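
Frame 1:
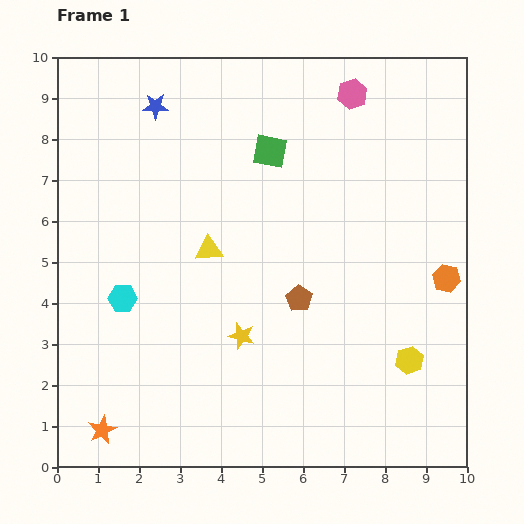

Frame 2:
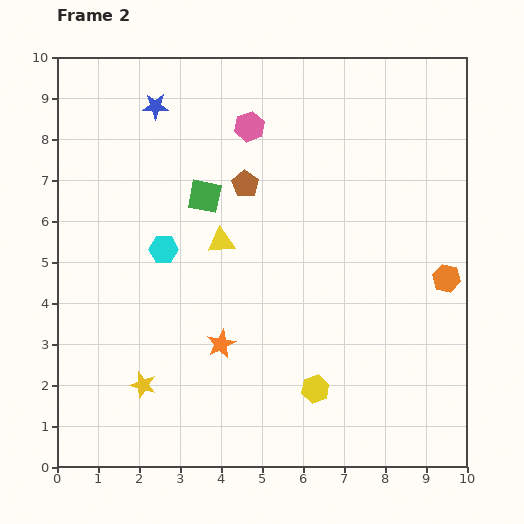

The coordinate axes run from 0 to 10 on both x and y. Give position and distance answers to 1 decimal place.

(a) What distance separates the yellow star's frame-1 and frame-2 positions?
2.7

The yellow star moved from (4.5, 3.2) to (2.1, 2.0), a distance of √(2.4² + 1.2²) ≈ 2.7.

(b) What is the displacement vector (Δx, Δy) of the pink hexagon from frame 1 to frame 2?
(-2.5, -0.8)

The pink hexagon was at (7.2, 9.1) in frame 1 and (4.7, 8.3) in frame 2.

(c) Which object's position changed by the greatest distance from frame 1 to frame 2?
the orange star

(moved 3.6; next 3.1)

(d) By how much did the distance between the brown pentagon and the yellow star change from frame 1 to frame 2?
+3.8

Distance in frame 1: 1.7. Distance in frame 2: 5.5.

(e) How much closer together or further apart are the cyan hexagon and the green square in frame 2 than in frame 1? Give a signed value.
-3.5

Distance in frame 1: 5.1. Distance in frame 2: 1.6.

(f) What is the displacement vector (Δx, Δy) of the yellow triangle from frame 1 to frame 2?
(0.3, 0.2)

The yellow triangle was at (3.7, 5.3) in frame 1 and (4.0, 5.5) in frame 2.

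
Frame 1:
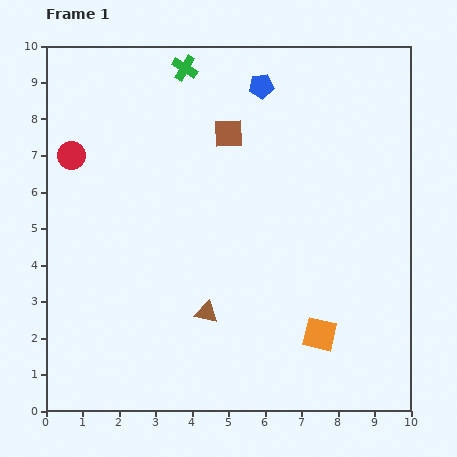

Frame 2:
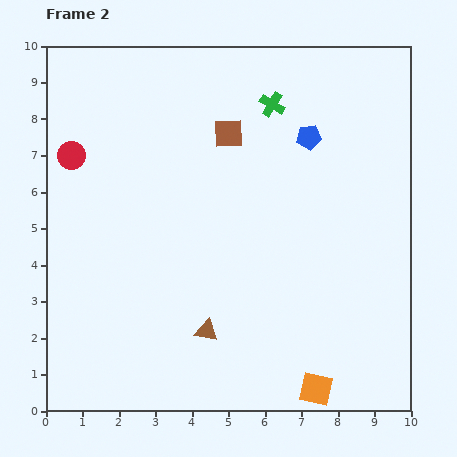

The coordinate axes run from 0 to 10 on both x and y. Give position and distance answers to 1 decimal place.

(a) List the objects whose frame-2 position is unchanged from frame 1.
the brown square, the red circle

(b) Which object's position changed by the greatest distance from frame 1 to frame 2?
the green cross

(moved 2.6; next 1.9)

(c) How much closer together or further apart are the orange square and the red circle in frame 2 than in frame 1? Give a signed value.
+0.9

Distance in frame 1: 8.4. Distance in frame 2: 9.3.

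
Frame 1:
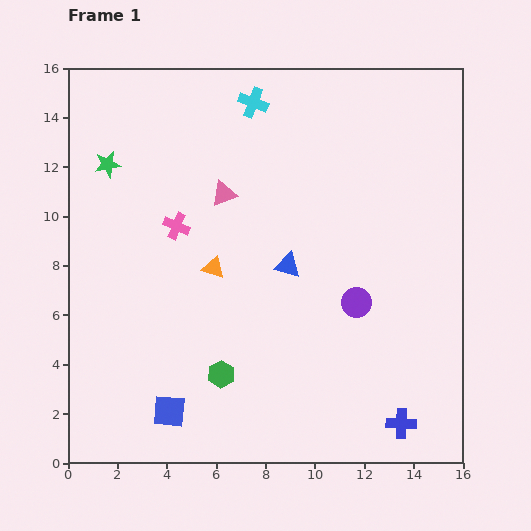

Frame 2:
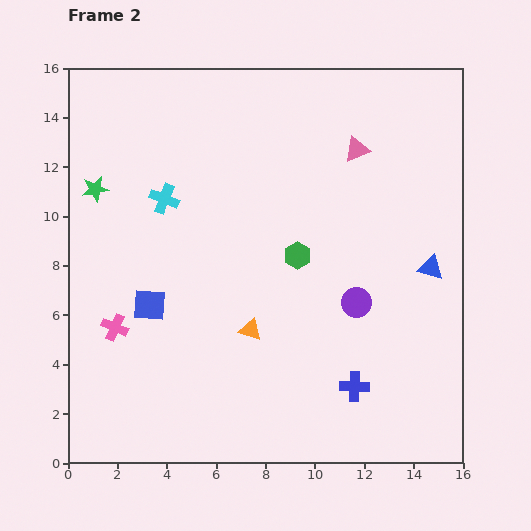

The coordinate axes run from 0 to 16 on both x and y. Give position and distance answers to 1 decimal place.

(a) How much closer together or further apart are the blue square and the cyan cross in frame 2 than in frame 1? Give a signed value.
-8.7

Distance in frame 1: 13.0. Distance in frame 2: 4.3.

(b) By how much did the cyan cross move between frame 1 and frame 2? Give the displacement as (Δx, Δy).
(-3.6, -3.9)

The cyan cross was at (7.5, 14.6) in frame 1 and (3.9, 10.7) in frame 2.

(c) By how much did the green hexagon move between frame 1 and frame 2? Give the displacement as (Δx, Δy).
(3.1, 4.8)

The green hexagon was at (6.2, 3.6) in frame 1 and (9.3, 8.4) in frame 2.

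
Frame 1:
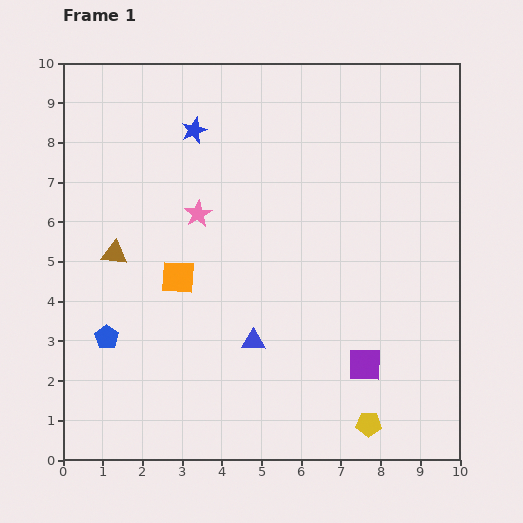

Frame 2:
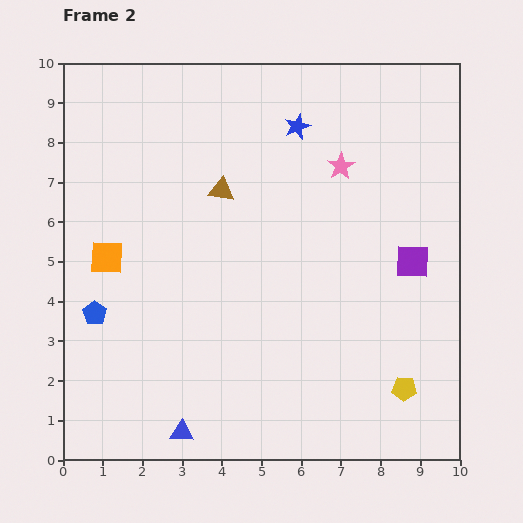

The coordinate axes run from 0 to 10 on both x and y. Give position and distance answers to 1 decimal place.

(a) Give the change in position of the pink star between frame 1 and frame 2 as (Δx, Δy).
(3.6, 1.2)

The pink star was at (3.4, 6.2) in frame 1 and (7.0, 7.4) in frame 2.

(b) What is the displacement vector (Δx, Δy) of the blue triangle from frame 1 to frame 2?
(-1.8, -2.3)

The blue triangle was at (4.8, 3.0) in frame 1 and (3.0, 0.7) in frame 2.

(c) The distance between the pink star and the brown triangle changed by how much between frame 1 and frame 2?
+0.8

Distance in frame 1: 2.3. Distance in frame 2: 3.1.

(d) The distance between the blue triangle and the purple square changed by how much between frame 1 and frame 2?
+4.3

Distance in frame 1: 2.9. Distance in frame 2: 7.2.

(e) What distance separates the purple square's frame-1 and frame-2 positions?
2.9

The purple square moved from (7.6, 2.4) to (8.8, 5.0), a distance of √(1.2² + 2.6²) ≈ 2.9.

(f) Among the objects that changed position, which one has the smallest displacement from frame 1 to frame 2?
the blue pentagon

(moved 0.7)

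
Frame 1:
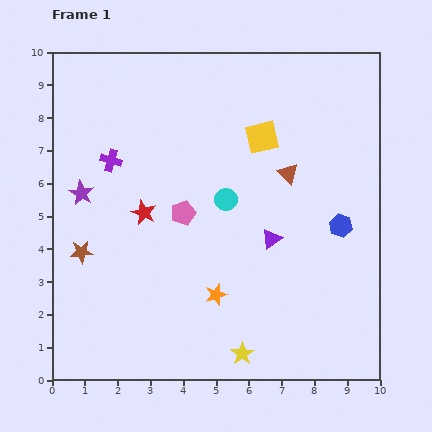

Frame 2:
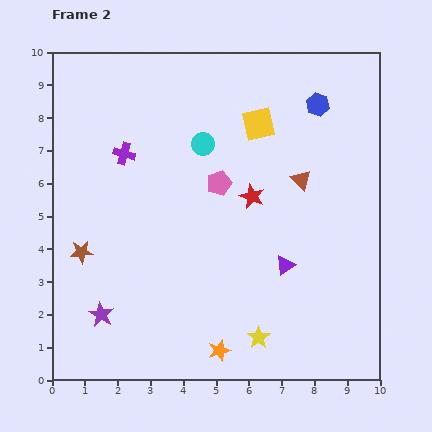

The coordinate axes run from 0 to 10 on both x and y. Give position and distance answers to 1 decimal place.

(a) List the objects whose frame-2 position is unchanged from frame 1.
the brown star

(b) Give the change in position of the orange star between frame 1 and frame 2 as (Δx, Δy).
(0.1, -1.7)

The orange star was at (5.0, 2.6) in frame 1 and (5.1, 0.9) in frame 2.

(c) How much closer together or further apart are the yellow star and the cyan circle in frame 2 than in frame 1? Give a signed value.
+1.4

Distance in frame 1: 4.7. Distance in frame 2: 6.1.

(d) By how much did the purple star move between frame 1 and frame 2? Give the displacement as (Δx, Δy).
(0.6, -3.7)

The purple star was at (0.9, 5.7) in frame 1 and (1.5, 2.0) in frame 2.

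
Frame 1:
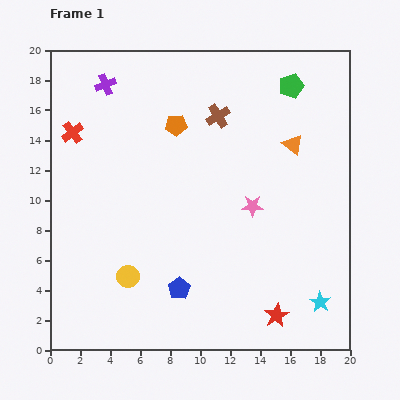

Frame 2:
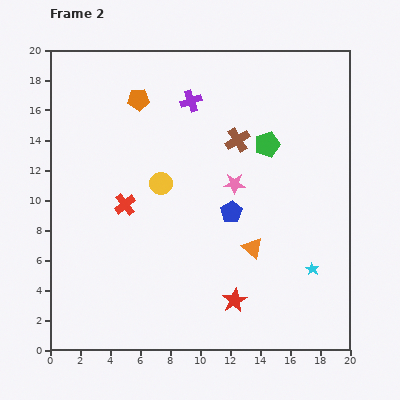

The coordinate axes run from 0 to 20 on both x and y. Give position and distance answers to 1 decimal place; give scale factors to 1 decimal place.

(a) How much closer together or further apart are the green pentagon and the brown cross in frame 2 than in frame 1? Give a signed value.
-3.3

Distance in frame 1: 5.3. Distance in frame 2: 2.0.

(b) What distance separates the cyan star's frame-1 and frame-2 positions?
2.3

The cyan star moved from (18.0, 3.2) to (17.5, 5.4), a distance of √(0.5² + 2.2²) ≈ 2.3.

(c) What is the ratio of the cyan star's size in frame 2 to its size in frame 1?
0.6×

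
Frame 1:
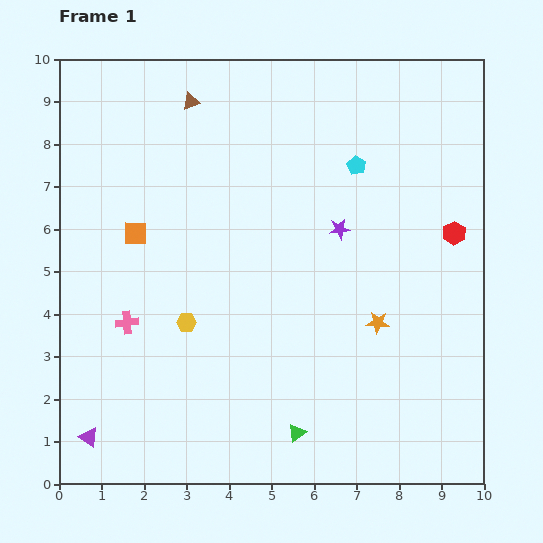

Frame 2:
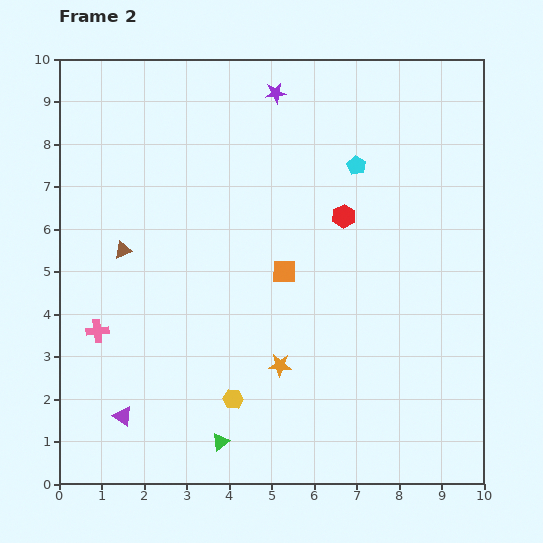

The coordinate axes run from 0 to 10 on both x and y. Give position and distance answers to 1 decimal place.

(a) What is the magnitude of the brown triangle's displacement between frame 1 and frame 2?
3.8

The brown triangle moved from (3.1, 9.0) to (1.5, 5.5), a distance of √(1.6² + 3.5²) ≈ 3.8.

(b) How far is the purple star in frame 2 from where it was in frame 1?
3.5

The purple star moved from (6.6, 6.0) to (5.1, 9.2), a distance of √(1.5² + 3.2²) ≈ 3.5.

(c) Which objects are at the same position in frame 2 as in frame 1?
the cyan pentagon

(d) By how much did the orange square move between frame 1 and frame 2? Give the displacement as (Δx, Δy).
(3.5, -0.9)

The orange square was at (1.8, 5.9) in frame 1 and (5.3, 5.0) in frame 2.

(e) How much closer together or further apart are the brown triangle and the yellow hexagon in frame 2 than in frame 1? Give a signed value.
-0.8

Distance in frame 1: 5.2. Distance in frame 2: 4.4.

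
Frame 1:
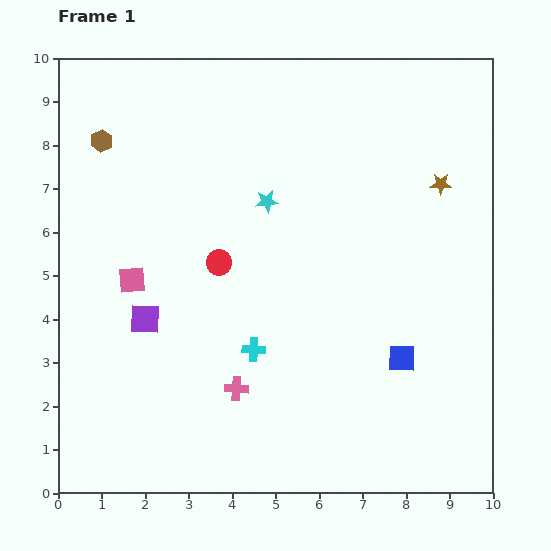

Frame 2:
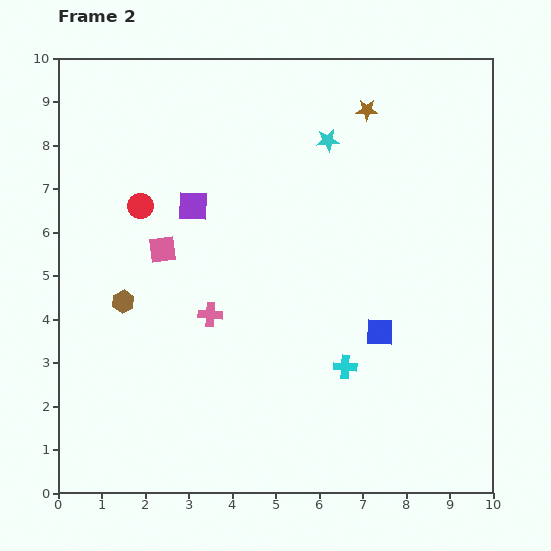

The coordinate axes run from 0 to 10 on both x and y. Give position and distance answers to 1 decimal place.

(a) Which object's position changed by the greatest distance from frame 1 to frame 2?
the brown hexagon

(moved 3.7; next 2.8)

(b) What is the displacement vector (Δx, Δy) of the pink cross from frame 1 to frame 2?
(-0.6, 1.7)

The pink cross was at (4.1, 2.4) in frame 1 and (3.5, 4.1) in frame 2.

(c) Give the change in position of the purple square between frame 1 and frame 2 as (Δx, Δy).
(1.1, 2.6)

The purple square was at (2.0, 4.0) in frame 1 and (3.1, 6.6) in frame 2.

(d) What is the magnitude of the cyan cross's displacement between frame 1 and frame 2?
2.1

The cyan cross moved from (4.5, 3.3) to (6.6, 2.9), a distance of √(2.1² + 0.4²) ≈ 2.1.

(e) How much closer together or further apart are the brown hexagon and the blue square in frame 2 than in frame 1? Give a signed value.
-2.6

Distance in frame 1: 8.5. Distance in frame 2: 5.9.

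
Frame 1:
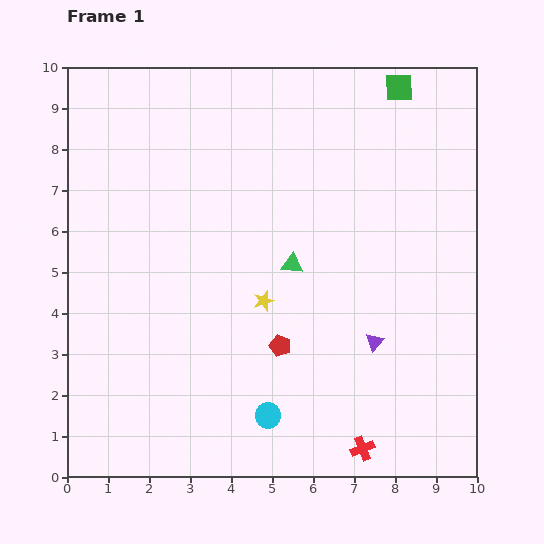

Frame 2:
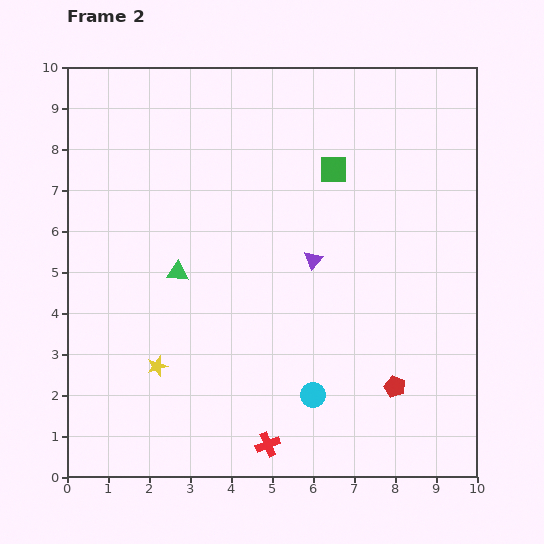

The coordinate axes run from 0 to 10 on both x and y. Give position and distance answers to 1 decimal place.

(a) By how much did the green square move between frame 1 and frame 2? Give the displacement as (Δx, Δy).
(-1.6, -2.0)

The green square was at (8.1, 9.5) in frame 1 and (6.5, 7.5) in frame 2.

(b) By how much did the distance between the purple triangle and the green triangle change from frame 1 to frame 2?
+0.5

Distance in frame 1: 2.8. Distance in frame 2: 3.3.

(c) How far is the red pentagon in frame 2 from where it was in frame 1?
3.0

The red pentagon moved from (5.2, 3.2) to (8.0, 2.2), a distance of √(2.8² + 1.0²) ≈ 3.0.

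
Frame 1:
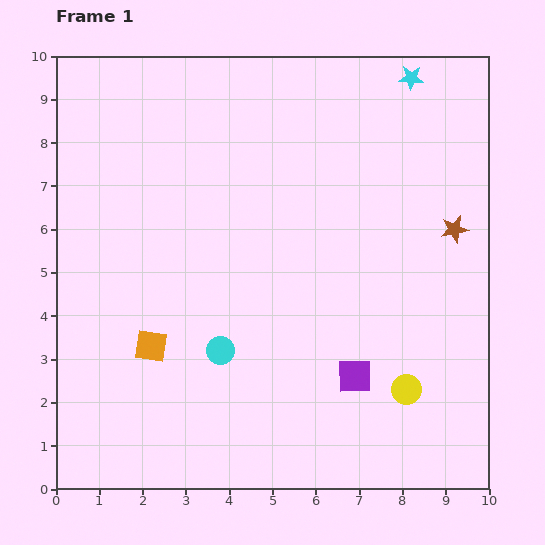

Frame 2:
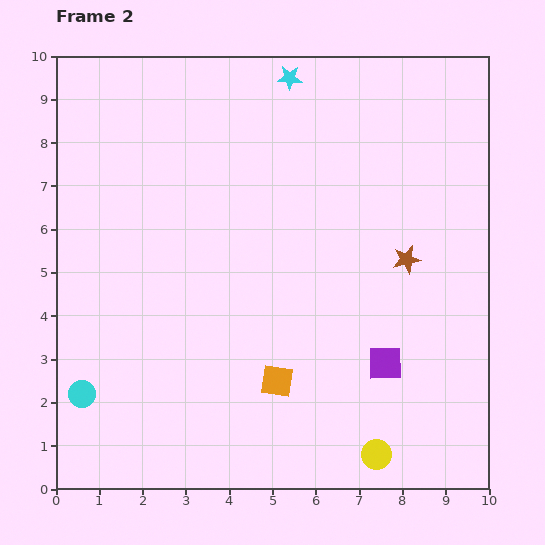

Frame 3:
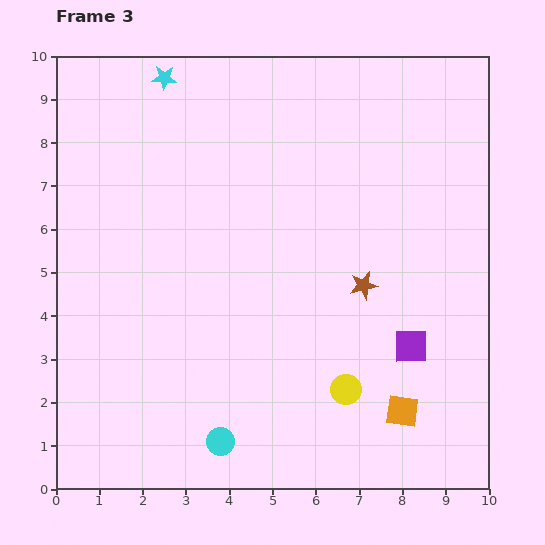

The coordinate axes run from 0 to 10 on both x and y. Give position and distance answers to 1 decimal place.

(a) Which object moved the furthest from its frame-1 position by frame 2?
the cyan circle

(moved 3.4; next 3.0)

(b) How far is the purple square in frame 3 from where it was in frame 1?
1.5

The purple square moved from (6.9, 2.6) to (8.2, 3.3), a distance of √(1.3² + 0.7²) ≈ 1.5.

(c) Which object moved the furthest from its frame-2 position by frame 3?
the cyan circle

(moved 3.4; next 3.0)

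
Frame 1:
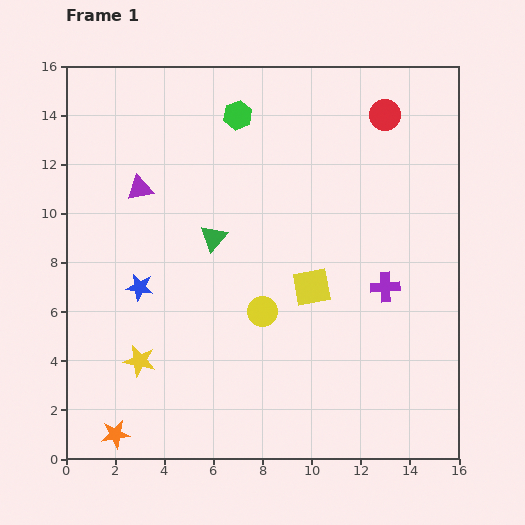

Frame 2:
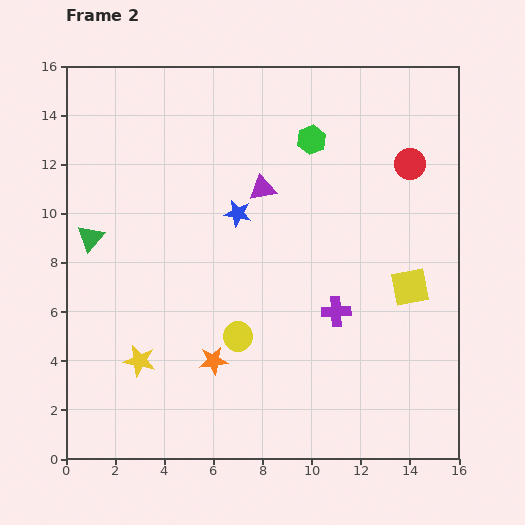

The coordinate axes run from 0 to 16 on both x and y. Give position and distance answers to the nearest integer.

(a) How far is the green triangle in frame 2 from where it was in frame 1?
5

The green triangle moved from (6, 9) to (1, 9), a distance of √(5² + 0²) ≈ 5.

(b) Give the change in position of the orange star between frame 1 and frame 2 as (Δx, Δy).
(4, 3)

The orange star was at (2, 1) in frame 1 and (6, 4) in frame 2.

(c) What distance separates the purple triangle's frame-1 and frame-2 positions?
5

The purple triangle moved from (3, 11) to (8, 11), a distance of √(5² + 0²) ≈ 5.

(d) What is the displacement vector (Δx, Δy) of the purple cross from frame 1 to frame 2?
(-2, -1)

The purple cross was at (13, 7) in frame 1 and (11, 6) in frame 2.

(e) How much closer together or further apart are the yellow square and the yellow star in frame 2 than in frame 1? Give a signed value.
+3

Distance in frame 1: 8. Distance in frame 2: 11.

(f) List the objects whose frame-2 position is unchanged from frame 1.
the yellow star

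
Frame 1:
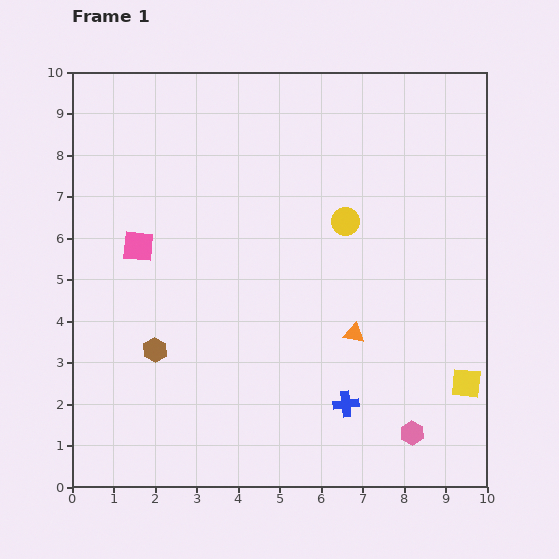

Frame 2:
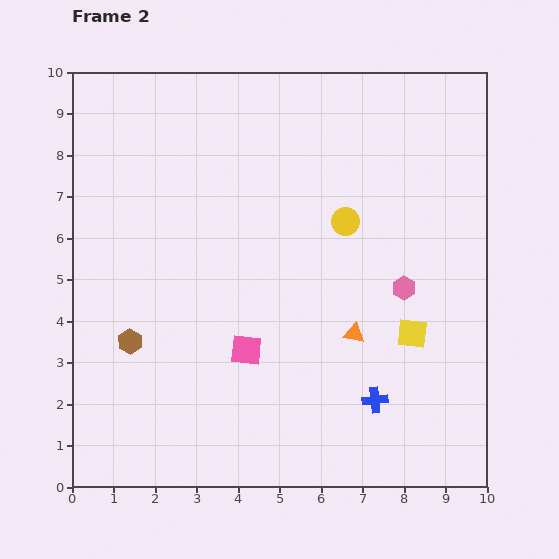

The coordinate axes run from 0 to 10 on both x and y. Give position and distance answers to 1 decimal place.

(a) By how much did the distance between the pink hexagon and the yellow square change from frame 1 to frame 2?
-0.7

Distance in frame 1: 1.8. Distance in frame 2: 1.1.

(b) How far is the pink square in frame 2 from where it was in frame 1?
3.6

The pink square moved from (1.6, 5.8) to (4.2, 3.3), a distance of √(2.6² + 2.5²) ≈ 3.6.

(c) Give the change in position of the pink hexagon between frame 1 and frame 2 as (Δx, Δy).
(-0.2, 3.5)

The pink hexagon was at (8.2, 1.3) in frame 1 and (8.0, 4.8) in frame 2.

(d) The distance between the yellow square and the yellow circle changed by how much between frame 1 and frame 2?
-1.8

Distance in frame 1: 4.9. Distance in frame 2: 3.1.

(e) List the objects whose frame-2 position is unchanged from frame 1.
the orange triangle, the yellow circle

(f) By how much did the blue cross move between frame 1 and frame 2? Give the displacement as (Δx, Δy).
(0.7, 0.1)

The blue cross was at (6.6, 2.0) in frame 1 and (7.3, 2.1) in frame 2.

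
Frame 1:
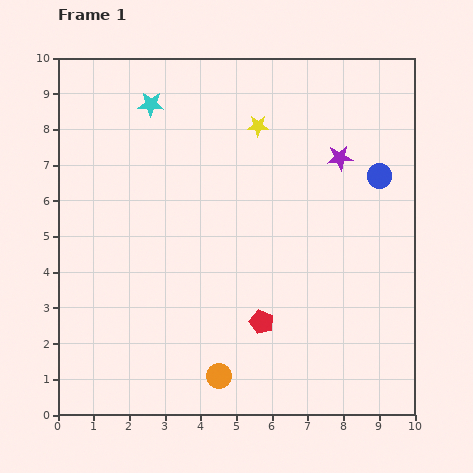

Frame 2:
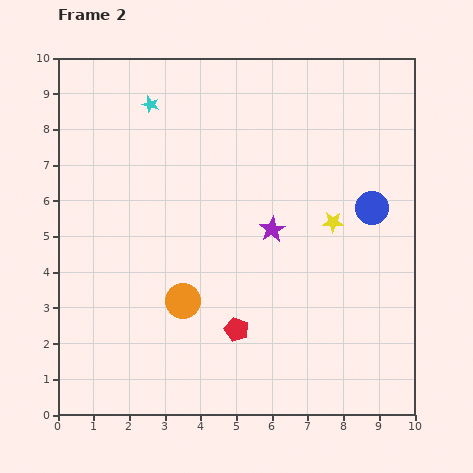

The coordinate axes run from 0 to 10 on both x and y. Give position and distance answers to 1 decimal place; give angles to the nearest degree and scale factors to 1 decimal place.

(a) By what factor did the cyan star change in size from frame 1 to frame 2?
0.7×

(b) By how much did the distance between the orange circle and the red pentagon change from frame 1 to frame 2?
-0.2

Distance in frame 1: 1.9. Distance in frame 2: 1.7.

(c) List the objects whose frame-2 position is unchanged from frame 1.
the cyan star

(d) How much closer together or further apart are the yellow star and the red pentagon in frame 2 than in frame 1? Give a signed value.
-1.5

Distance in frame 1: 5.5. Distance in frame 2: 4.0.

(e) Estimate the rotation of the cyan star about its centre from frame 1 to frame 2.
15° clockwise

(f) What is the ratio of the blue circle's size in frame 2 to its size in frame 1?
1.4×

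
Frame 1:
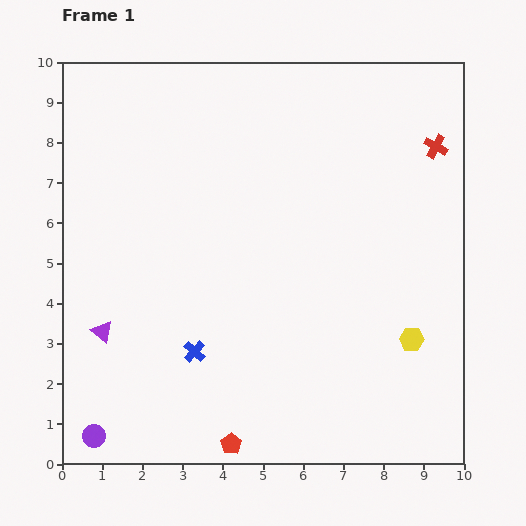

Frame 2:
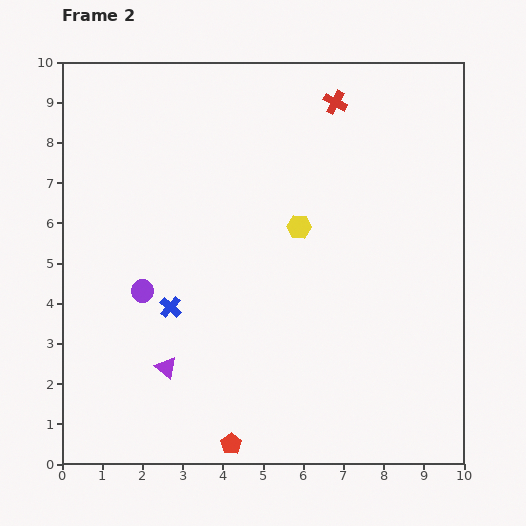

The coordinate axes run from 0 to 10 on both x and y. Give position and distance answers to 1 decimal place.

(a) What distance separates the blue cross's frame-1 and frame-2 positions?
1.3

The blue cross moved from (3.3, 2.8) to (2.7, 3.9), a distance of √(0.6² + 1.1²) ≈ 1.3.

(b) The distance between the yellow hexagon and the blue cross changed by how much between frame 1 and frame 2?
-1.6

Distance in frame 1: 5.4. Distance in frame 2: 3.8.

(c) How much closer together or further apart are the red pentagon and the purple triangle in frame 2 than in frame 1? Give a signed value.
-1.8

Distance in frame 1: 4.3. Distance in frame 2: 2.5.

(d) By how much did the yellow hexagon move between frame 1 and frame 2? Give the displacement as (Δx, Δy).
(-2.8, 2.8)

The yellow hexagon was at (8.7, 3.1) in frame 1 and (5.9, 5.9) in frame 2.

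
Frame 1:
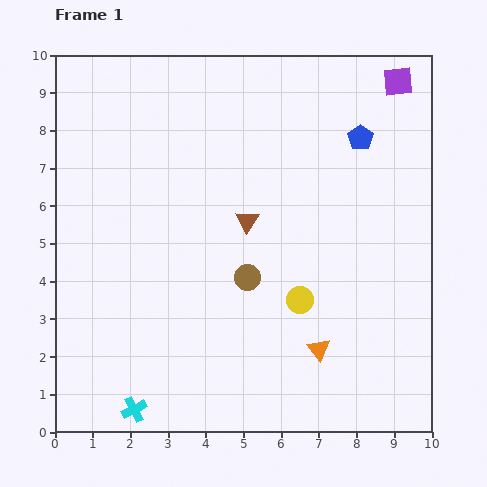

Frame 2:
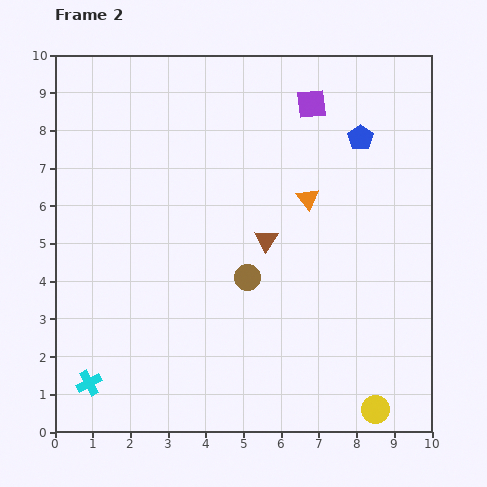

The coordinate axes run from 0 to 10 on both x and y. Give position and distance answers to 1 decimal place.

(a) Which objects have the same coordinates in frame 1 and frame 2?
the brown circle, the blue pentagon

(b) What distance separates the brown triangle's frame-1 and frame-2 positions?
0.7

The brown triangle moved from (5.1, 5.6) to (5.6, 5.1), a distance of √(0.5² + 0.5²) ≈ 0.7.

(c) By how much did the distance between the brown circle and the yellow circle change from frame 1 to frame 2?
+3.4

Distance in frame 1: 1.5. Distance in frame 2: 4.9.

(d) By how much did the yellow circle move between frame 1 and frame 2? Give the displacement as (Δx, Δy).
(2.0, -2.9)

The yellow circle was at (6.5, 3.5) in frame 1 and (8.5, 0.6) in frame 2.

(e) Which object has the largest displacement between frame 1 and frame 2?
the orange triangle

(moved 4.0; next 3.5)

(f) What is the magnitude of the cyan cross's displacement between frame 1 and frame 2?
1.4

The cyan cross moved from (2.1, 0.6) to (0.9, 1.3), a distance of √(1.2² + 0.7²) ≈ 1.4.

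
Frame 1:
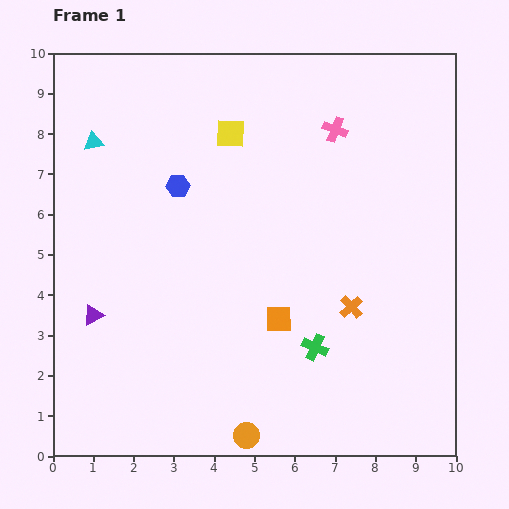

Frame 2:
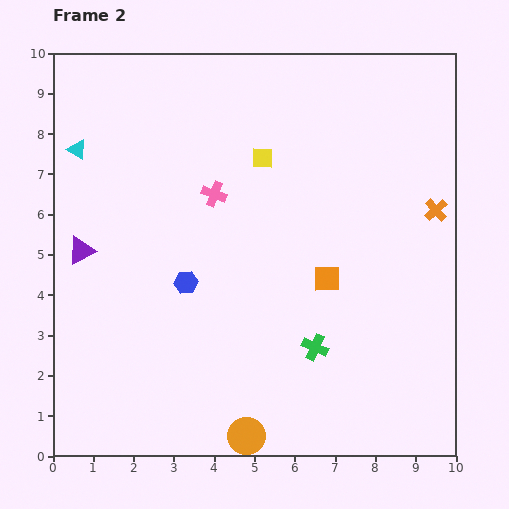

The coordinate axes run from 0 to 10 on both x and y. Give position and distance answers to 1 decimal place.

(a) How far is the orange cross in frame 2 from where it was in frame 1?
3.2

The orange cross moved from (7.4, 3.7) to (9.5, 6.1), a distance of √(2.1² + 2.4²) ≈ 3.2.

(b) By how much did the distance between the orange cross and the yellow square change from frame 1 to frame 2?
-0.7

Distance in frame 1: 5.2. Distance in frame 2: 4.5.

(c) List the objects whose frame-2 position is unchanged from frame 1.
the green cross, the orange circle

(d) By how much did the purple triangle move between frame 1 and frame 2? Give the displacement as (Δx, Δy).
(-0.3, 1.6)

The purple triangle was at (1.0, 3.5) in frame 1 and (0.7, 5.1) in frame 2.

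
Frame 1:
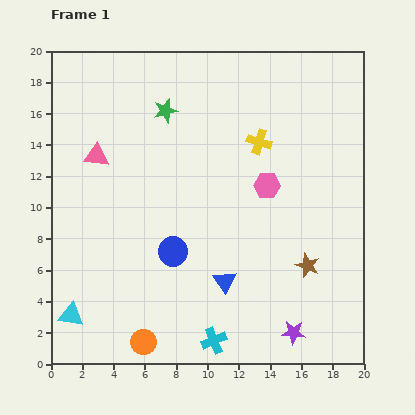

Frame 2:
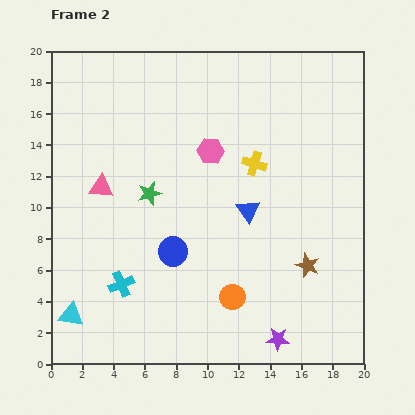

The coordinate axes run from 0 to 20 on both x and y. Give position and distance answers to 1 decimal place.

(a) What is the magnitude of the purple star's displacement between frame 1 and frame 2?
1.1

The purple star moved from (15.5, 2.0) to (14.5, 1.6), a distance of √(1.0² + 0.4²) ≈ 1.1.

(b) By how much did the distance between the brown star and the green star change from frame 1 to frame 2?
-2.3

Distance in frame 1: 13.4. Distance in frame 2: 11.1.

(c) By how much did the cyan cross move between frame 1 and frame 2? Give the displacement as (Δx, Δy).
(-5.9, 3.6)

The cyan cross was at (10.4, 1.5) in frame 1 and (4.5, 5.1) in frame 2.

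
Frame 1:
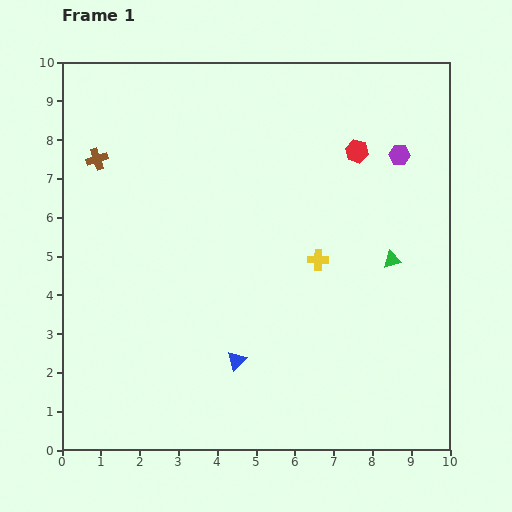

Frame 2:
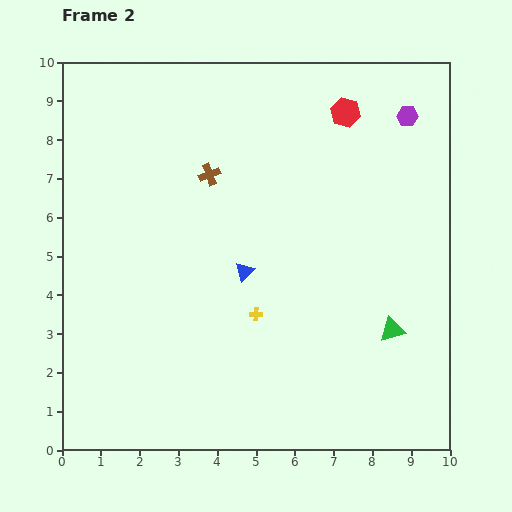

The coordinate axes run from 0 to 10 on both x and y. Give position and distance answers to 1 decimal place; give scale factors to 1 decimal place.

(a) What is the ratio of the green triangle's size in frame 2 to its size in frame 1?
1.4×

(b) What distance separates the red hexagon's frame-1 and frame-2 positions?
1.0

The red hexagon moved from (7.6, 7.7) to (7.3, 8.7), a distance of √(0.3² + 1.0²) ≈ 1.0.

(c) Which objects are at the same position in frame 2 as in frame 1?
none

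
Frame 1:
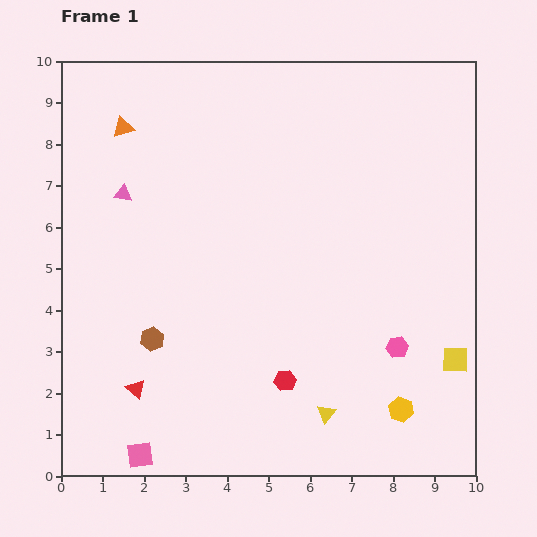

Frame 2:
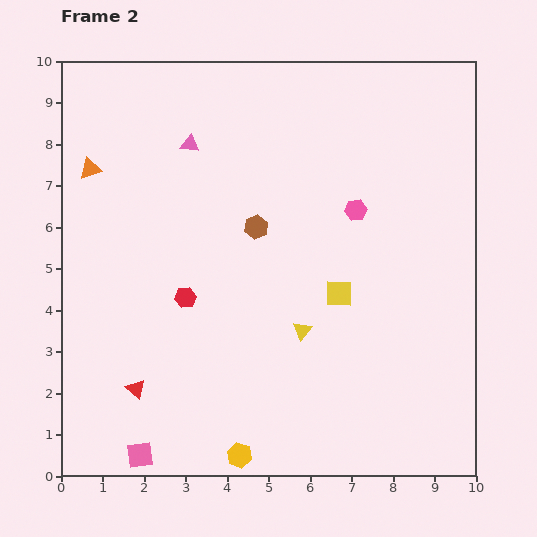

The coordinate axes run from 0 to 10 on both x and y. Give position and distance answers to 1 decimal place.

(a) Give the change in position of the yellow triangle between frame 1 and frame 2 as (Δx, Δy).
(-0.6, 2.0)

The yellow triangle was at (6.4, 1.5) in frame 1 and (5.8, 3.5) in frame 2.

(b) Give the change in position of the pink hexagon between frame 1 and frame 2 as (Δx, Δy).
(-1.0, 3.3)

The pink hexagon was at (8.1, 3.1) in frame 1 and (7.1, 6.4) in frame 2.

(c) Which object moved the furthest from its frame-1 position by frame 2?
the yellow hexagon

(moved 4.1; next 3.7)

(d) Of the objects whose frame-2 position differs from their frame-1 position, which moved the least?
the orange triangle

(moved 1.3)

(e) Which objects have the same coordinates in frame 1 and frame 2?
the pink square, the red triangle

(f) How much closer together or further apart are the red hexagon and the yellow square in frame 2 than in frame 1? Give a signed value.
-0.4

Distance in frame 1: 4.1. Distance in frame 2: 3.7.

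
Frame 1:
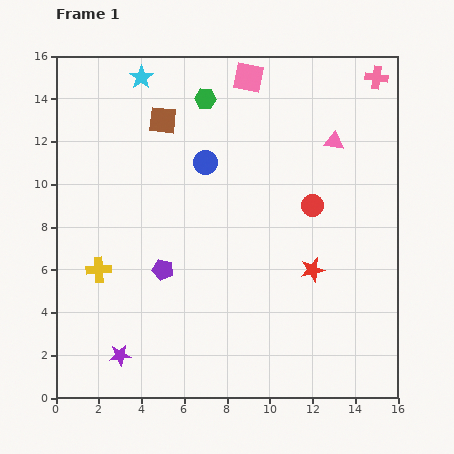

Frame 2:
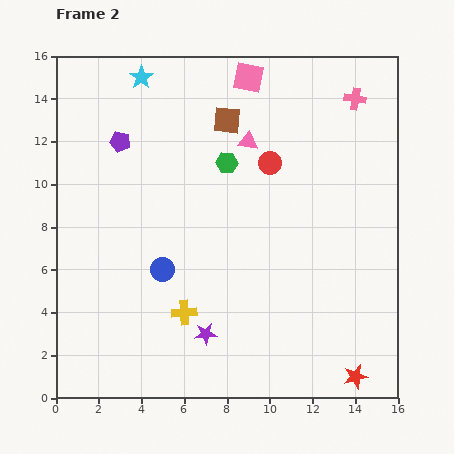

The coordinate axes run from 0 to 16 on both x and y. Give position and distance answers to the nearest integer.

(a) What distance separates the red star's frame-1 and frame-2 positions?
5

The red star moved from (12, 6) to (14, 1), a distance of √(2² + 5²) ≈ 5.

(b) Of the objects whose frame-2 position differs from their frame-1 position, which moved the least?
the pink cross

(moved 1)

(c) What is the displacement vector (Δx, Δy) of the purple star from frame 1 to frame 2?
(4, 1)

The purple star was at (3, 2) in frame 1 and (7, 3) in frame 2.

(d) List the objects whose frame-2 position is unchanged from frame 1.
the cyan star, the pink square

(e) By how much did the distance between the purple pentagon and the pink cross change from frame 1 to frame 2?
-2

Distance in frame 1: 13. Distance in frame 2: 11.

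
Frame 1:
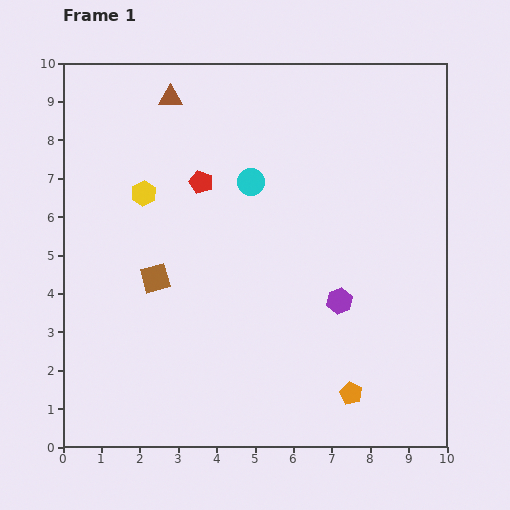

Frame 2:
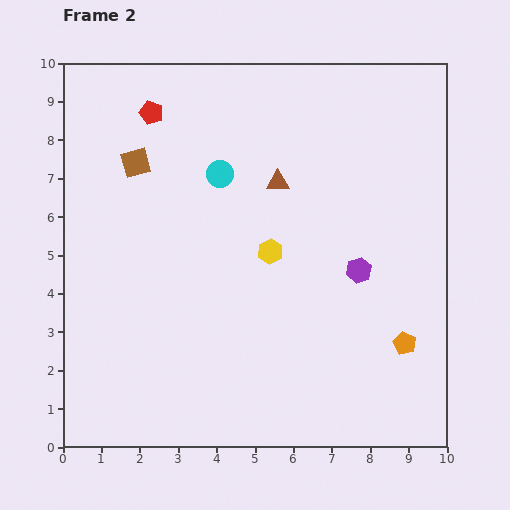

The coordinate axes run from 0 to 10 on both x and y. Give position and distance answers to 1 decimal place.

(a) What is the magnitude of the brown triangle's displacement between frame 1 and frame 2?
3.6

The brown triangle moved from (2.8, 9.1) to (5.6, 6.9), a distance of √(2.8² + 2.2²) ≈ 3.6.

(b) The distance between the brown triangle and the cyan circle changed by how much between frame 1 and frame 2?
-1.5

Distance in frame 1: 3.0. Distance in frame 2: 1.5.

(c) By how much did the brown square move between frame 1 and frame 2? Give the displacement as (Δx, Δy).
(-0.5, 3.0)

The brown square was at (2.4, 4.4) in frame 1 and (1.9, 7.4) in frame 2.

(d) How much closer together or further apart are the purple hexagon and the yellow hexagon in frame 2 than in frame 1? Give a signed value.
-3.4

Distance in frame 1: 5.8. Distance in frame 2: 2.4.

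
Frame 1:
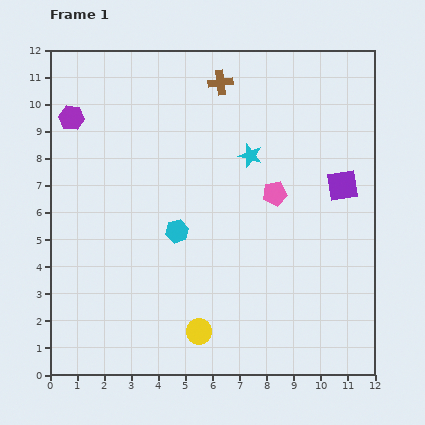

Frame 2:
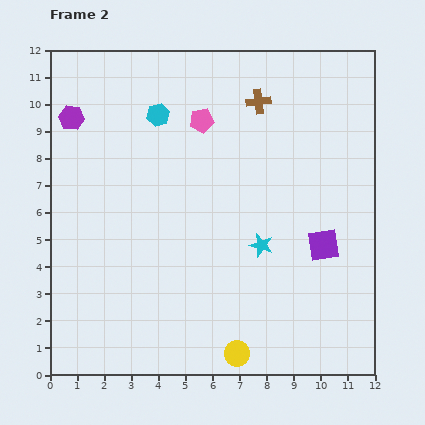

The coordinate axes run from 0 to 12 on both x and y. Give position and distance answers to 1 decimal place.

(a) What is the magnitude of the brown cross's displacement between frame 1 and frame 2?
1.6

The brown cross moved from (6.3, 10.8) to (7.7, 10.1), a distance of √(1.4² + 0.7²) ≈ 1.6.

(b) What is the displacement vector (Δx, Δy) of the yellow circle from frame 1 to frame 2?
(1.4, -0.8)

The yellow circle was at (5.5, 1.6) in frame 1 and (6.9, 0.8) in frame 2.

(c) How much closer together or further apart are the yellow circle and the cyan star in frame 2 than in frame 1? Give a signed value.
-2.7

Distance in frame 1: 6.8. Distance in frame 2: 4.1.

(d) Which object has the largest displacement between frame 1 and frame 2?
the cyan hexagon

(moved 4.4; next 3.8)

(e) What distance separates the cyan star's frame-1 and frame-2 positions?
3.3

The cyan star moved from (7.4, 8.1) to (7.8, 4.8), a distance of √(0.4² + 3.3²) ≈ 3.3.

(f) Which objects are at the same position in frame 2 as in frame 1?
the purple hexagon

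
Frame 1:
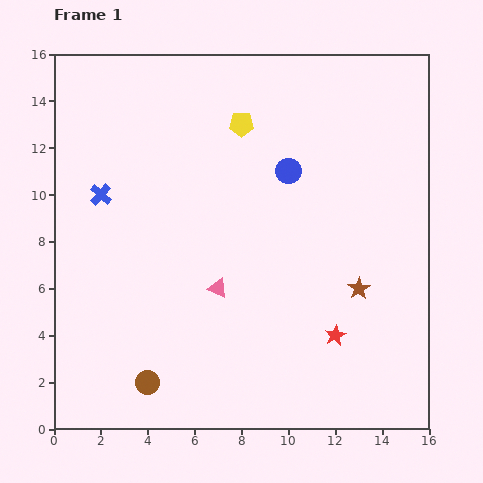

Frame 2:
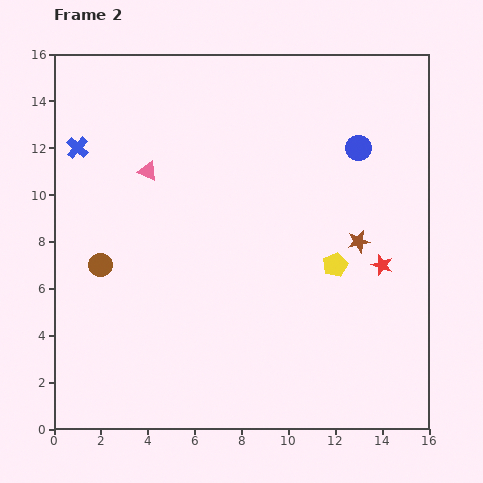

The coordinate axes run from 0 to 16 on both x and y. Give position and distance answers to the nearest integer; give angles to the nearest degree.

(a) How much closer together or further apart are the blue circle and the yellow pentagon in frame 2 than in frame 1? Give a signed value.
+2

Distance in frame 1: 3. Distance in frame 2: 5.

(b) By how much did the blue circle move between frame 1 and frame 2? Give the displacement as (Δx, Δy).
(3, 1)

The blue circle was at (10, 11) in frame 1 and (13, 12) in frame 2.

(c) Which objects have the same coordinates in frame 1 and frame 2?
none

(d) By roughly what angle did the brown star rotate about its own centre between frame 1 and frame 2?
21° clockwise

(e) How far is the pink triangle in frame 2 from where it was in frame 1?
6

The pink triangle moved from (7, 6) to (4, 11), a distance of √(3² + 5²) ≈ 6.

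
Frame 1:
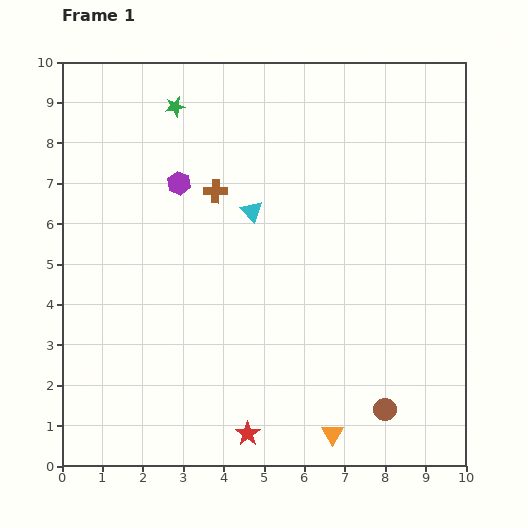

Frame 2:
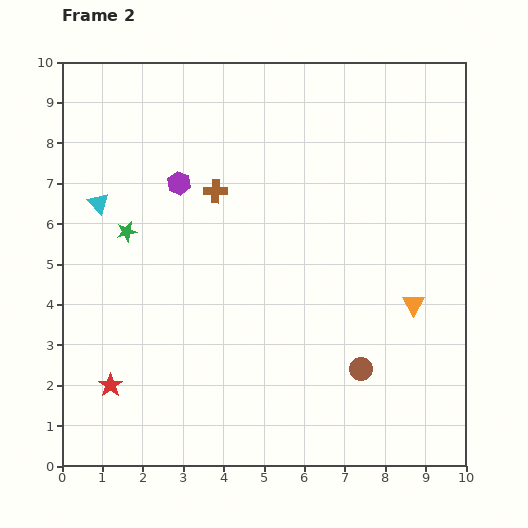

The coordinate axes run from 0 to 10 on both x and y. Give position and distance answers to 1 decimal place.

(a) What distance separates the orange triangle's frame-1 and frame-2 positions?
3.8

The orange triangle moved from (6.7, 0.8) to (8.7, 4.0), a distance of √(2.0² + 3.2²) ≈ 3.8.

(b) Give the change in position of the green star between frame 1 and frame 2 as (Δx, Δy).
(-1.2, -3.1)

The green star was at (2.8, 8.9) in frame 1 and (1.6, 5.8) in frame 2.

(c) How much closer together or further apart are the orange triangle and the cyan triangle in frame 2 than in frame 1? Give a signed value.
+2.3

Distance in frame 1: 5.9. Distance in frame 2: 8.2.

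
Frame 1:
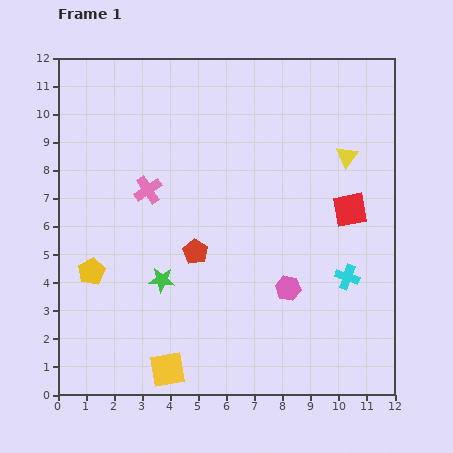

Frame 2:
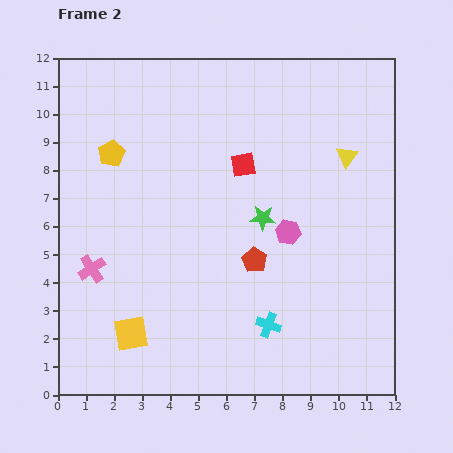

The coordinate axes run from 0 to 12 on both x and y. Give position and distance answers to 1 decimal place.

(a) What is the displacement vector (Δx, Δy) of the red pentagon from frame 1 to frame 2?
(2.1, -0.3)

The red pentagon was at (4.9, 5.1) in frame 1 and (7.0, 4.8) in frame 2.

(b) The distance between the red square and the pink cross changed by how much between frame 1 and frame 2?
-0.7

Distance in frame 1: 7.2. Distance in frame 2: 6.5.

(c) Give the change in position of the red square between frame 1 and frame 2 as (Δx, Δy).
(-3.8, 1.6)

The red square was at (10.4, 6.6) in frame 1 and (6.6, 8.2) in frame 2.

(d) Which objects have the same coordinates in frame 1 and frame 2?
the yellow triangle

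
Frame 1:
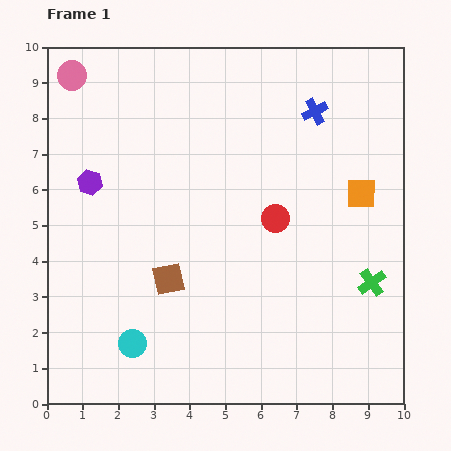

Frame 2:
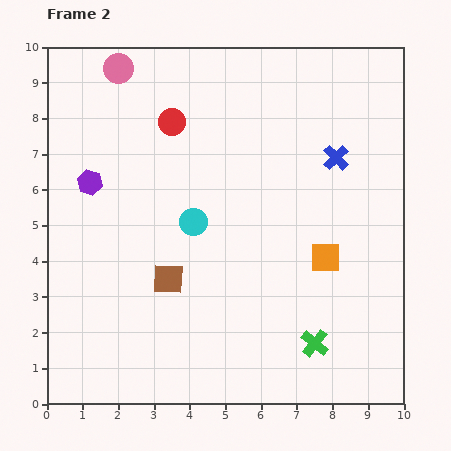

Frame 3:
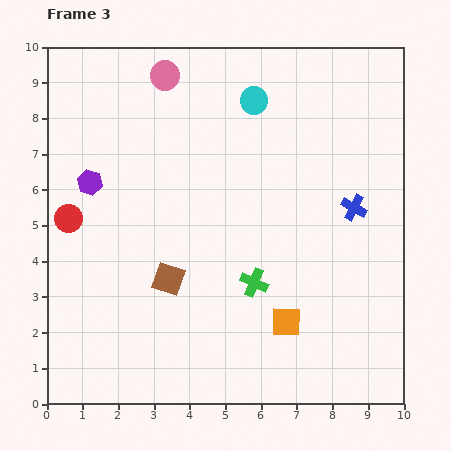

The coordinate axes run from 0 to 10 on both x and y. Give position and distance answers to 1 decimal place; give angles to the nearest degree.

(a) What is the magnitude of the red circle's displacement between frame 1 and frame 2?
4.0

The red circle moved from (6.4, 5.2) to (3.5, 7.9), a distance of √(2.9² + 2.7²) ≈ 4.0.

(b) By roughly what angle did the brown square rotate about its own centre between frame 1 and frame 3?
30° clockwise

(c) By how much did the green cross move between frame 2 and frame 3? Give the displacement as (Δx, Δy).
(-1.7, 1.7)

The green cross was at (7.5, 1.7) in frame 2 and (5.8, 3.4) in frame 3.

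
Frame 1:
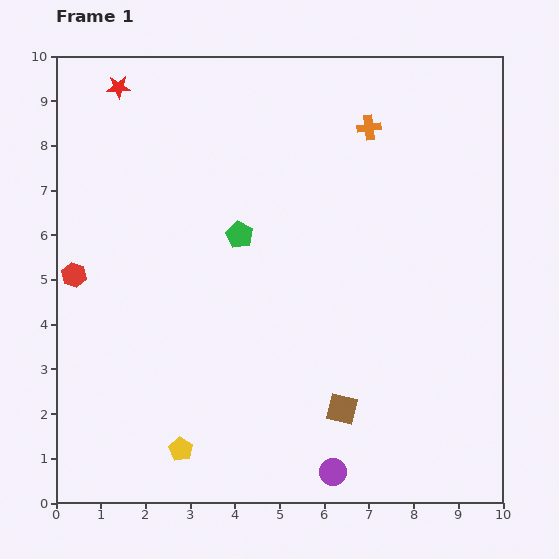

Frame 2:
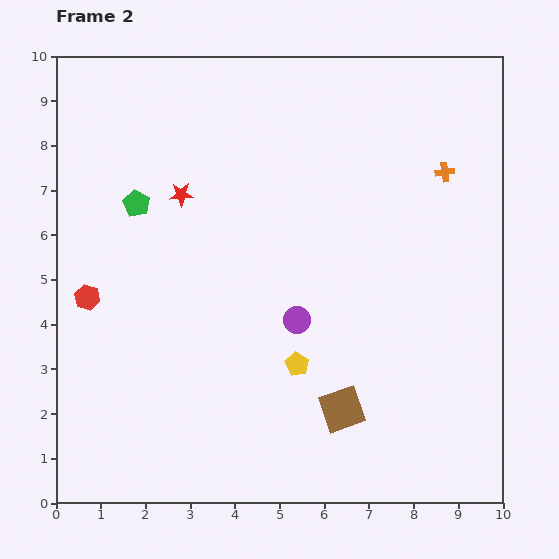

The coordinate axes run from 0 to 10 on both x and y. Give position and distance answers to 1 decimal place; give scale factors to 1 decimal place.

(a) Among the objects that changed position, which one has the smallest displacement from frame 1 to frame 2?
the red hexagon

(moved 0.6)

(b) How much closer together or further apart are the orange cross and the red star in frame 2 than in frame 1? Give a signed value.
+0.2

Distance in frame 1: 5.7. Distance in frame 2: 5.9.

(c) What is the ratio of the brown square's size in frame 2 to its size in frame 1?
1.5×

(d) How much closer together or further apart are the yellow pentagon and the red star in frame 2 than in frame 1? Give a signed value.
-3.6

Distance in frame 1: 8.2. Distance in frame 2: 4.6.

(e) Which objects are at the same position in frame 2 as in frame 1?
the brown square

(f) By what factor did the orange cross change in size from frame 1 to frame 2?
0.8×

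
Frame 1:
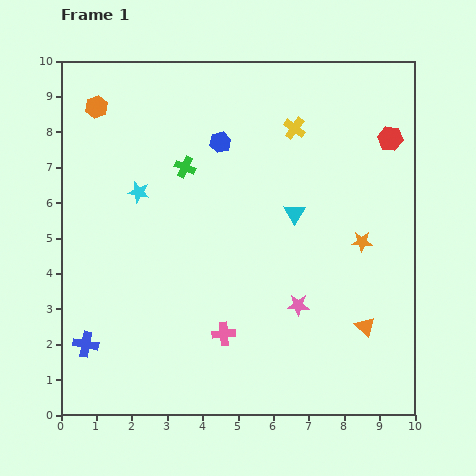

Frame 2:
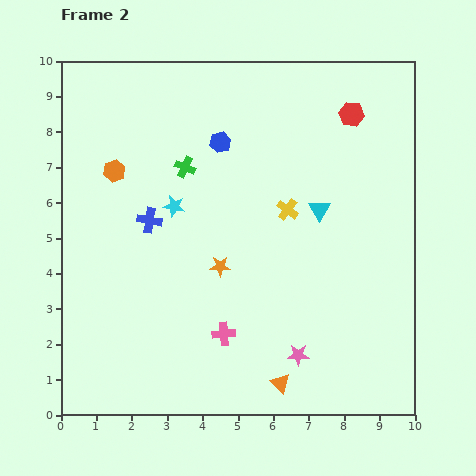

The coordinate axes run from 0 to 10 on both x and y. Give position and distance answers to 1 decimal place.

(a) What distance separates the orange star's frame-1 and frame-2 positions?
4.1

The orange star moved from (8.5, 4.9) to (4.5, 4.2), a distance of √(4.0² + 0.7²) ≈ 4.1.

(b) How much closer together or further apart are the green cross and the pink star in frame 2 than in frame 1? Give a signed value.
+1.2

Distance in frame 1: 5.0. Distance in frame 2: 6.2.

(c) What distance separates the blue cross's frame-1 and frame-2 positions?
3.9

The blue cross moved from (0.7, 2.0) to (2.5, 5.5), a distance of √(1.8² + 3.5²) ≈ 3.9.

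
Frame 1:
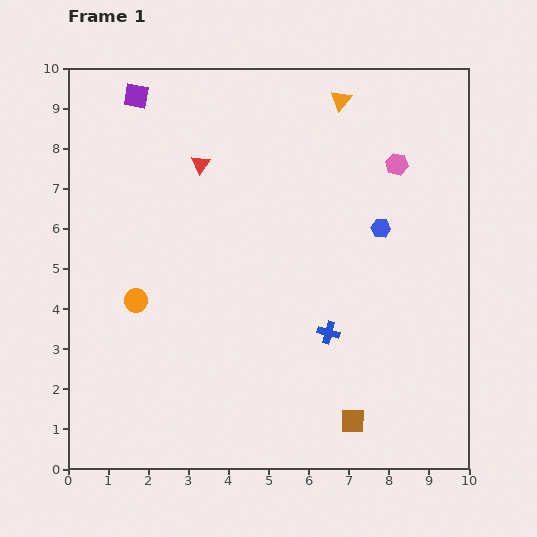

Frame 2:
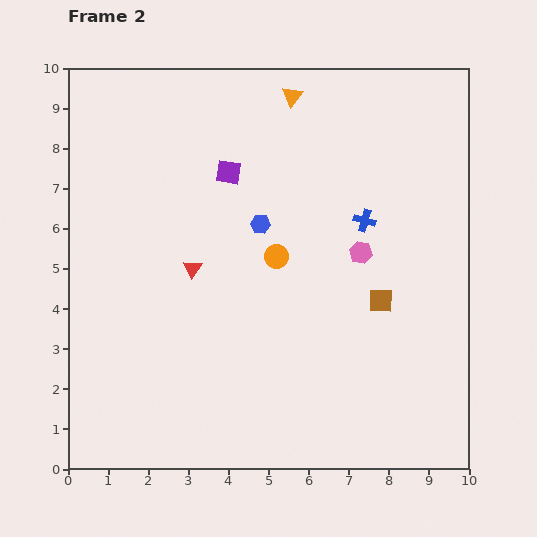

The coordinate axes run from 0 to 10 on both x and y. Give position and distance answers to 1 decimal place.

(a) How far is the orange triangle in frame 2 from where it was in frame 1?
1.2

The orange triangle moved from (6.8, 9.2) to (5.6, 9.3), a distance of √(1.2² + 0.1²) ≈ 1.2.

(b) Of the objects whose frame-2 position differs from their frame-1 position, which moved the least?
the orange triangle

(moved 1.2)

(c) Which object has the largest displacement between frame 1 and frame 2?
the orange circle

(moved 3.7; next 3.1)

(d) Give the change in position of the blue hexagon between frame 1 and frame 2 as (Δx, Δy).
(-3.0, 0.1)

The blue hexagon was at (7.8, 6.0) in frame 1 and (4.8, 6.1) in frame 2.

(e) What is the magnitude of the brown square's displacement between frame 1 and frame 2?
3.1

The brown square moved from (7.1, 1.2) to (7.8, 4.2), a distance of √(0.7² + 3.0²) ≈ 3.1.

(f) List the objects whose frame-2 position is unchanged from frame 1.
none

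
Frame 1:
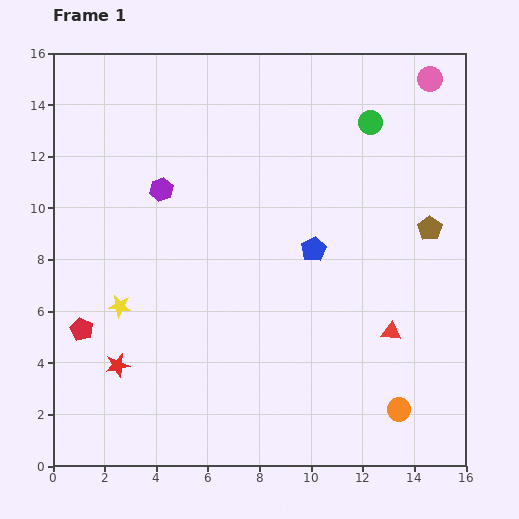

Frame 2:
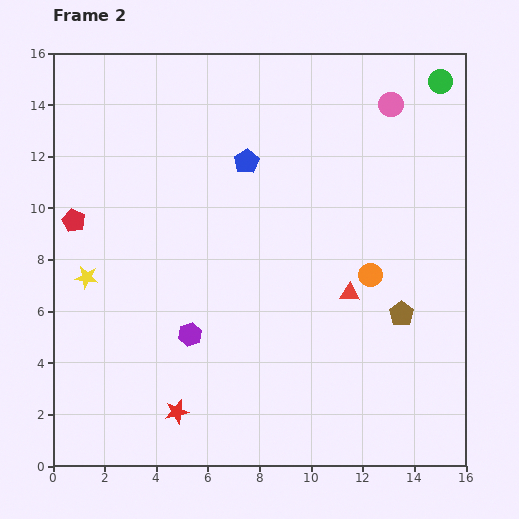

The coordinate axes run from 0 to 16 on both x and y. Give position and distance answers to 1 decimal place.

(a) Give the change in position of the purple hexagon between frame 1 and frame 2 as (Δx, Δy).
(1.1, -5.6)

The purple hexagon was at (4.2, 10.7) in frame 1 and (5.3, 5.1) in frame 2.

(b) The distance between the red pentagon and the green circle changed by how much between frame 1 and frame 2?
+1.4

Distance in frame 1: 13.8. Distance in frame 2: 15.2.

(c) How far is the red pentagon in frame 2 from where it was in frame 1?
4.2

The red pentagon moved from (1.1, 5.3) to (0.8, 9.5), a distance of √(0.3² + 4.2²) ≈ 4.2.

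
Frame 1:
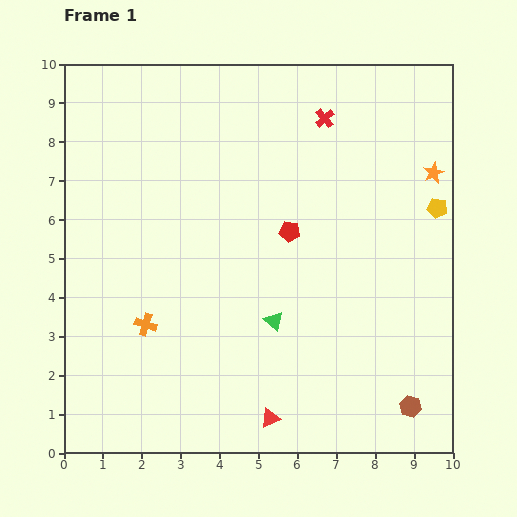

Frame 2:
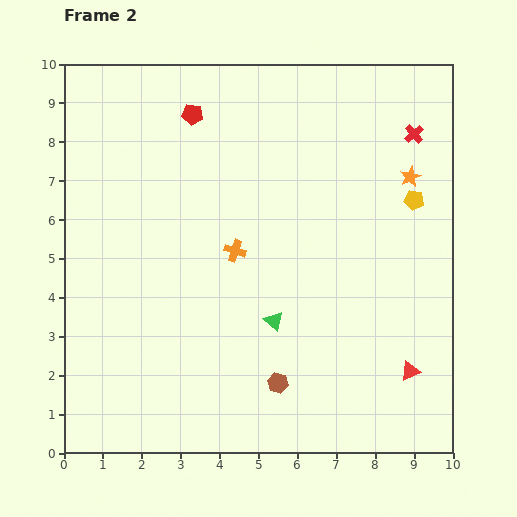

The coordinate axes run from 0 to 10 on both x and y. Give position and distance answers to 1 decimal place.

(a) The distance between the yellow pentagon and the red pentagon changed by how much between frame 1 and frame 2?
+2.3

Distance in frame 1: 3.8. Distance in frame 2: 6.1.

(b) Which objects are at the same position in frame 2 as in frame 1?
the green triangle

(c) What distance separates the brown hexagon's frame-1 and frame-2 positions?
3.5

The brown hexagon moved from (8.9, 1.2) to (5.5, 1.8), a distance of √(3.4² + 0.6²) ≈ 3.5.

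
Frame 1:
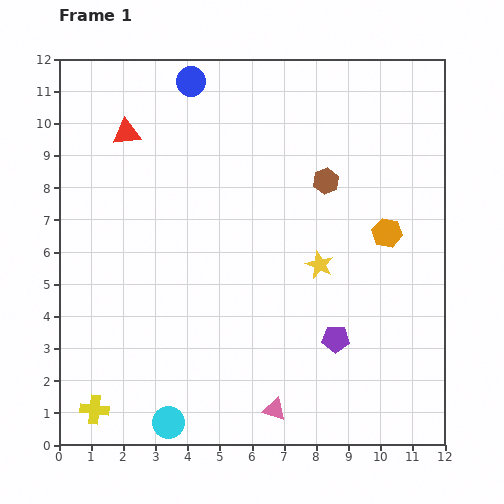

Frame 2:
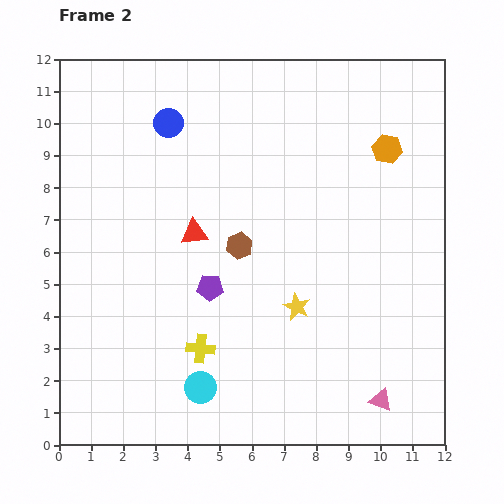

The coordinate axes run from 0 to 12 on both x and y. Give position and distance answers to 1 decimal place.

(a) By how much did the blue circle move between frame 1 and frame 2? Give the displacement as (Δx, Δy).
(-0.7, -1.3)

The blue circle was at (4.1, 11.3) in frame 1 and (3.4, 10.0) in frame 2.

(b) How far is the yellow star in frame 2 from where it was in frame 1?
1.5

The yellow star moved from (8.1, 5.6) to (7.4, 4.3), a distance of √(0.7² + 1.3²) ≈ 1.5.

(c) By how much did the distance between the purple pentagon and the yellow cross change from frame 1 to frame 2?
-5.9

Distance in frame 1: 7.8. Distance in frame 2: 1.9.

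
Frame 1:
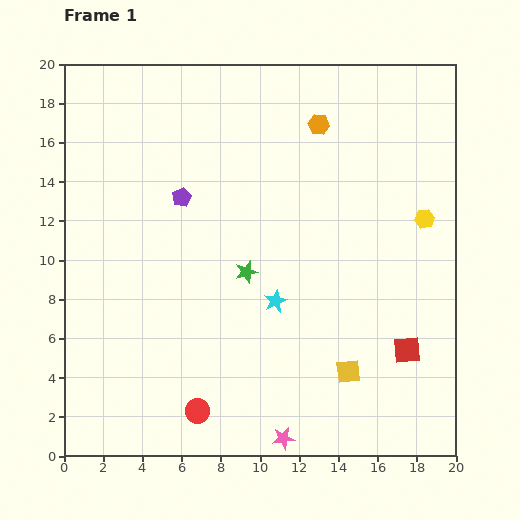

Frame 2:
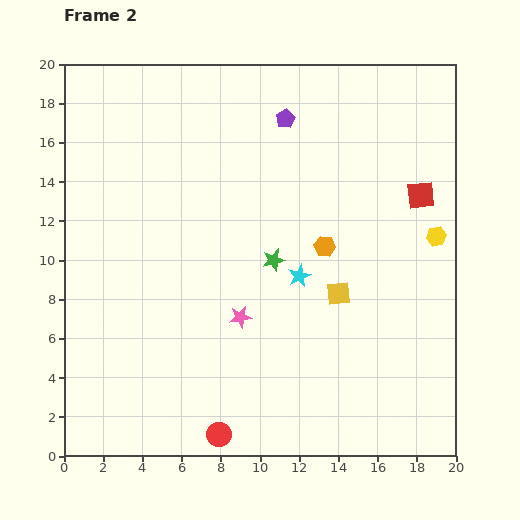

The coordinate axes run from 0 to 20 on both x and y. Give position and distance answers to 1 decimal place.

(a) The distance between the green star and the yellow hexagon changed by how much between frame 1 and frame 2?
-1.1

Distance in frame 1: 9.5. Distance in frame 2: 8.4.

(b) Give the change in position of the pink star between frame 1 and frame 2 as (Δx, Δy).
(-2.2, 6.2)

The pink star was at (11.2, 0.9) in frame 1 and (9.0, 7.1) in frame 2.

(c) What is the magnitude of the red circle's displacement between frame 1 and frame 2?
1.6

The red circle moved from (6.8, 2.3) to (7.9, 1.1), a distance of √(1.1² + 1.2²) ≈ 1.6.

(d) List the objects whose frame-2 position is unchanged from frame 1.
none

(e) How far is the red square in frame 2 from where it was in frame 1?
7.9

The red square moved from (17.5, 5.4) to (18.2, 13.3), a distance of √(0.7² + 7.9²) ≈ 7.9.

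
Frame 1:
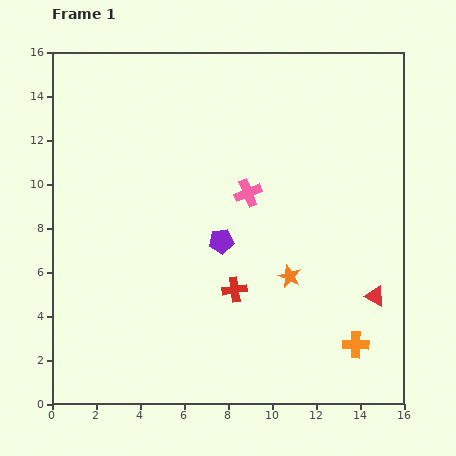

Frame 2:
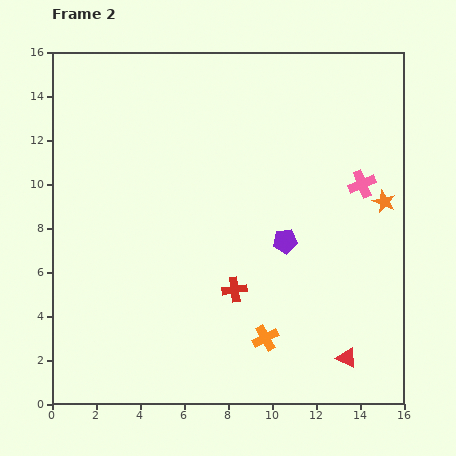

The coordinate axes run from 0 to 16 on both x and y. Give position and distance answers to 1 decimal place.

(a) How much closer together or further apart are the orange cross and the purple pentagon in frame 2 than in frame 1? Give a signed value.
-3.2

Distance in frame 1: 7.7. Distance in frame 2: 4.5.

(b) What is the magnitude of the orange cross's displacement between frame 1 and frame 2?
4.1

The orange cross moved from (13.8, 2.7) to (9.7, 3.0), a distance of √(4.1² + 0.3²) ≈ 4.1.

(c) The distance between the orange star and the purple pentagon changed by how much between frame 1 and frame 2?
+1.3

Distance in frame 1: 3.5. Distance in frame 2: 4.8.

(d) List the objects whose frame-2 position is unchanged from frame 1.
the red cross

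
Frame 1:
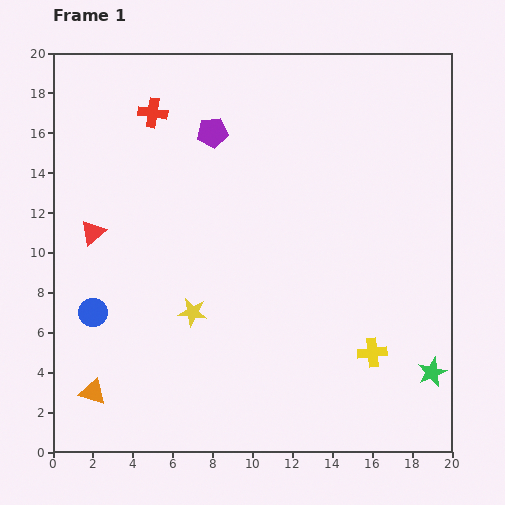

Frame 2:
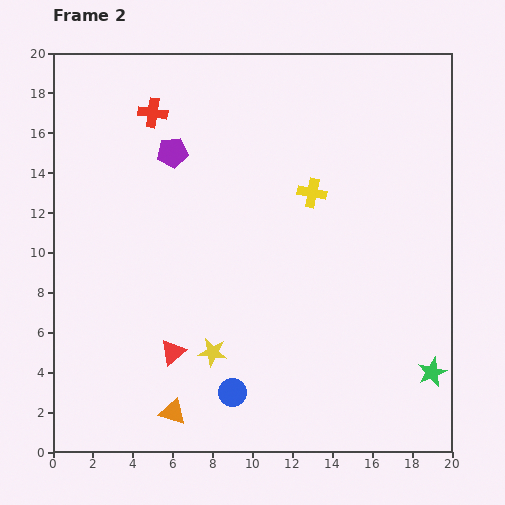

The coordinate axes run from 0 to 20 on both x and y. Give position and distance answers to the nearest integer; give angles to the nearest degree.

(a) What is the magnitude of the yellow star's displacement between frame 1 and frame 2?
2

The yellow star moved from (7, 7) to (8, 5), a distance of √(1² + 2²) ≈ 2.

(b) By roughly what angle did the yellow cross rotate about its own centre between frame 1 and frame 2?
18° clockwise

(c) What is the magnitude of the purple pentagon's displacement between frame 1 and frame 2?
2

The purple pentagon moved from (8, 16) to (6, 15), a distance of √(2² + 1²) ≈ 2.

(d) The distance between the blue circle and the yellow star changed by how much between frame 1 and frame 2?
-3

Distance in frame 1: 5. Distance in frame 2: 2.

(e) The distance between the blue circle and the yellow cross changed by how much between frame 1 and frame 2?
-3

Distance in frame 1: 14. Distance in frame 2: 11.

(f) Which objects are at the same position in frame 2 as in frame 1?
the green star, the red cross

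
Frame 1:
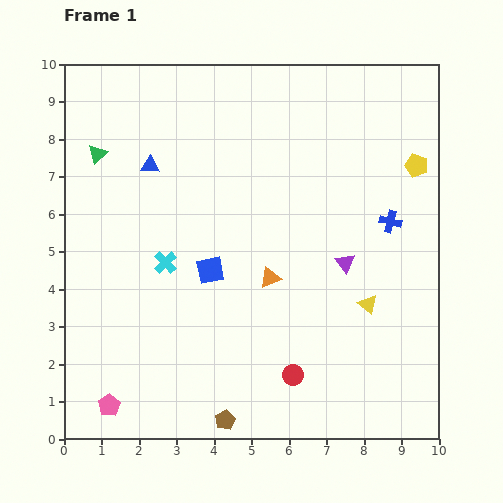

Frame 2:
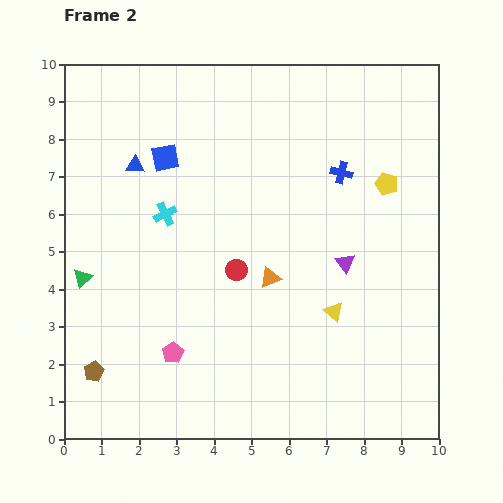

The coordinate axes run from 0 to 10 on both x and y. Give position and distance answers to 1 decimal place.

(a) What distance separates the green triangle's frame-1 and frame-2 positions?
3.3

The green triangle moved from (0.9, 7.6) to (0.5, 4.3), a distance of √(0.4² + 3.3²) ≈ 3.3.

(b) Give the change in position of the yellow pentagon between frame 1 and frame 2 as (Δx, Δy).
(-0.8, -0.5)

The yellow pentagon was at (9.4, 7.3) in frame 1 and (8.6, 6.8) in frame 2.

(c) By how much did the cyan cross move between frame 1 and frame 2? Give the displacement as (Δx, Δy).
(0.0, 1.3)

The cyan cross was at (2.7, 4.7) in frame 1 and (2.7, 6.0) in frame 2.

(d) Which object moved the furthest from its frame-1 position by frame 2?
the brown pentagon

(moved 3.7; next 3.3)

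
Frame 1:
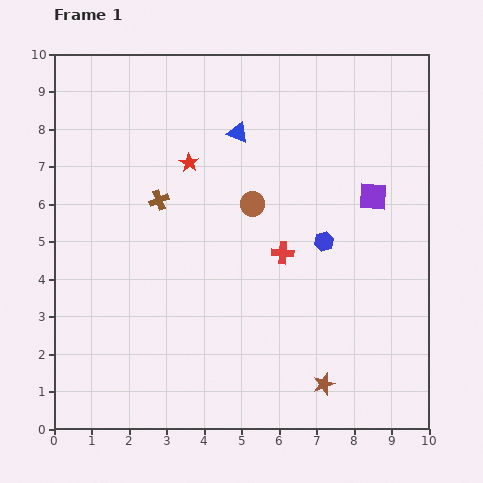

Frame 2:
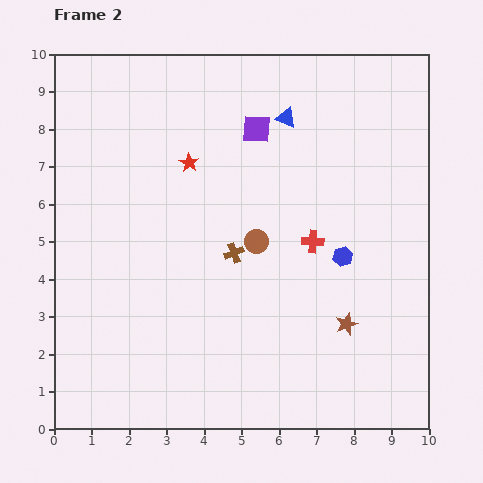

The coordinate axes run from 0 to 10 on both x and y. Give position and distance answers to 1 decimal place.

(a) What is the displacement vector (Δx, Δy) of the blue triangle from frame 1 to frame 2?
(1.3, 0.4)

The blue triangle was at (4.9, 7.9) in frame 1 and (6.2, 8.3) in frame 2.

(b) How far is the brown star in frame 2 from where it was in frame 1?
1.7

The brown star moved from (7.2, 1.2) to (7.8, 2.8), a distance of √(0.6² + 1.6²) ≈ 1.7.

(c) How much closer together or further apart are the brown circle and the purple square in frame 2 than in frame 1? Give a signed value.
-0.2

Distance in frame 1: 3.2. Distance in frame 2: 3.0.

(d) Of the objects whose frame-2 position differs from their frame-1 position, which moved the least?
the blue hexagon

(moved 0.6)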